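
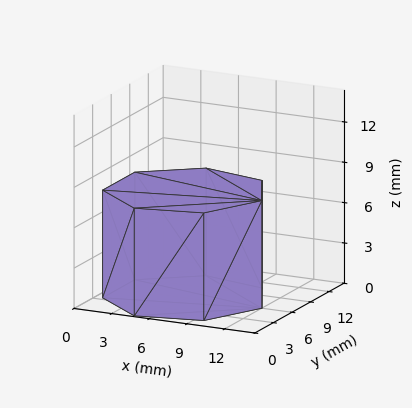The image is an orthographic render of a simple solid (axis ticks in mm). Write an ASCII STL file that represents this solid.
Reading the render: the shape is a regular 7-sided prism (a cylinder approximated with 7 flat sides), circumscribed radius ≈ 6 mm, height ≈ 8 mm (dimensions read to the nearest mm from the axis ticks). For the STL, each face is triangulated and given an outward normal.

solid part
  facet normal 0.0000 0.0000 -1.0000
    outer loop
      vertex 4.7 11.8 0.0
      vertex 9.7 10.7 0.0
      vertex 12.0 6.0 0.0
    endloop
  endfacet
  facet normal 0.0000 0.0000 -1.0000
    outer loop
      vertex 0.6 8.6 0.0
      vertex 4.7 11.8 0.0
      vertex 12.0 6.0 0.0
    endloop
  endfacet
  facet normal 0.0000 0.0000 -1.0000
    outer loop
      vertex 0.6 3.4 0.0
      vertex 0.6 8.6 0.0
      vertex 12.0 6.0 0.0
    endloop
  endfacet
  facet normal 0.0000 0.0000 -1.0000
    outer loop
      vertex 4.7 0.2 0.0
      vertex 0.6 3.4 0.0
      vertex 12.0 6.0 0.0
    endloop
  endfacet
  facet normal 0.0000 0.0000 -1.0000
    outer loop
      vertex 9.7 1.3 0.0
      vertex 4.7 0.2 0.0
      vertex 12.0 6.0 0.0
    endloop
  endfacet
  facet normal 0.0000 0.0000 1.0000
    outer loop
      vertex 12.0 6.0 8.0
      vertex 9.7 10.7 8.0
      vertex 4.7 11.8 8.0
    endloop
  endfacet
  facet normal 0.0000 0.0000 1.0000
    outer loop
      vertex 12.0 6.0 8.0
      vertex 4.7 11.8 8.0
      vertex 0.6 8.6 8.0
    endloop
  endfacet
  facet normal 0.0000 0.0000 1.0000
    outer loop
      vertex 12.0 6.0 8.0
      vertex 0.6 8.6 8.0
      vertex 0.6 3.4 8.0
    endloop
  endfacet
  facet normal 0.0000 0.0000 1.0000
    outer loop
      vertex 12.0 6.0 8.0
      vertex 0.6 3.4 8.0
      vertex 4.7 0.2 8.0
    endloop
  endfacet
  facet normal 0.0000 0.0000 1.0000
    outer loop
      vertex 12.0 6.0 8.0
      vertex 4.7 0.2 8.0
      vertex 9.7 1.3 8.0
    endloop
  endfacet
  facet normal 0.8982 0.4396 0.0000
    outer loop
      vertex 12.0 6.0 0.0
      vertex 9.7 10.7 0.0
      vertex 9.7 10.7 8.0
    endloop
  endfacet
  facet normal 0.8982 0.4396 0.0000
    outer loop
      vertex 12.0 6.0 0.0
      vertex 9.7 10.7 8.0
      vertex 12.0 6.0 8.0
    endloop
  endfacet
  facet normal 0.2149 0.9766 0.0000
    outer loop
      vertex 9.7 10.7 0.0
      vertex 4.7 11.8 0.0
      vertex 4.7 11.8 8.0
    endloop
  endfacet
  facet normal 0.2149 0.9766 0.0000
    outer loop
      vertex 9.7 10.7 0.0
      vertex 4.7 11.8 8.0
      vertex 9.7 10.7 8.0
    endloop
  endfacet
  facet normal -0.6153 0.7883 0.0000
    outer loop
      vertex 4.7 11.8 0.0
      vertex 0.6 8.6 0.0
      vertex 0.6 8.6 8.0
    endloop
  endfacet
  facet normal -0.6153 0.7883 0.0000
    outer loop
      vertex 4.7 11.8 0.0
      vertex 0.6 8.6 8.0
      vertex 4.7 11.8 8.0
    endloop
  endfacet
  facet normal -1.0000 0.0000 0.0000
    outer loop
      vertex 0.6 8.6 0.0
      vertex 0.6 3.4 0.0
      vertex 0.6 3.4 8.0
    endloop
  endfacet
  facet normal -1.0000 0.0000 0.0000
    outer loop
      vertex 0.6 8.6 0.0
      vertex 0.6 3.4 8.0
      vertex 0.6 8.6 8.0
    endloop
  endfacet
  facet normal -0.6153 -0.7883 0.0000
    outer loop
      vertex 0.6 3.4 0.0
      vertex 4.7 0.2 0.0
      vertex 4.7 0.2 8.0
    endloop
  endfacet
  facet normal -0.6153 -0.7883 0.0000
    outer loop
      vertex 0.6 3.4 0.0
      vertex 4.7 0.2 8.0
      vertex 0.6 3.4 8.0
    endloop
  endfacet
  facet normal 0.2149 -0.9766 0.0000
    outer loop
      vertex 4.7 0.2 0.0
      vertex 9.7 1.3 0.0
      vertex 9.7 1.3 8.0
    endloop
  endfacet
  facet normal 0.2149 -0.9766 0.0000
    outer loop
      vertex 4.7 0.2 0.0
      vertex 9.7 1.3 8.0
      vertex 4.7 0.2 8.0
    endloop
  endfacet
  facet normal 0.8982 -0.4396 0.0000
    outer loop
      vertex 9.7 1.3 0.0
      vertex 12.0 6.0 0.0
      vertex 12.0 6.0 8.0
    endloop
  endfacet
  facet normal 0.8982 -0.4396 0.0000
    outer loop
      vertex 9.7 1.3 0.0
      vertex 12.0 6.0 8.0
      vertex 9.7 1.3 8.0
    endloop
  endfacet
endsolid part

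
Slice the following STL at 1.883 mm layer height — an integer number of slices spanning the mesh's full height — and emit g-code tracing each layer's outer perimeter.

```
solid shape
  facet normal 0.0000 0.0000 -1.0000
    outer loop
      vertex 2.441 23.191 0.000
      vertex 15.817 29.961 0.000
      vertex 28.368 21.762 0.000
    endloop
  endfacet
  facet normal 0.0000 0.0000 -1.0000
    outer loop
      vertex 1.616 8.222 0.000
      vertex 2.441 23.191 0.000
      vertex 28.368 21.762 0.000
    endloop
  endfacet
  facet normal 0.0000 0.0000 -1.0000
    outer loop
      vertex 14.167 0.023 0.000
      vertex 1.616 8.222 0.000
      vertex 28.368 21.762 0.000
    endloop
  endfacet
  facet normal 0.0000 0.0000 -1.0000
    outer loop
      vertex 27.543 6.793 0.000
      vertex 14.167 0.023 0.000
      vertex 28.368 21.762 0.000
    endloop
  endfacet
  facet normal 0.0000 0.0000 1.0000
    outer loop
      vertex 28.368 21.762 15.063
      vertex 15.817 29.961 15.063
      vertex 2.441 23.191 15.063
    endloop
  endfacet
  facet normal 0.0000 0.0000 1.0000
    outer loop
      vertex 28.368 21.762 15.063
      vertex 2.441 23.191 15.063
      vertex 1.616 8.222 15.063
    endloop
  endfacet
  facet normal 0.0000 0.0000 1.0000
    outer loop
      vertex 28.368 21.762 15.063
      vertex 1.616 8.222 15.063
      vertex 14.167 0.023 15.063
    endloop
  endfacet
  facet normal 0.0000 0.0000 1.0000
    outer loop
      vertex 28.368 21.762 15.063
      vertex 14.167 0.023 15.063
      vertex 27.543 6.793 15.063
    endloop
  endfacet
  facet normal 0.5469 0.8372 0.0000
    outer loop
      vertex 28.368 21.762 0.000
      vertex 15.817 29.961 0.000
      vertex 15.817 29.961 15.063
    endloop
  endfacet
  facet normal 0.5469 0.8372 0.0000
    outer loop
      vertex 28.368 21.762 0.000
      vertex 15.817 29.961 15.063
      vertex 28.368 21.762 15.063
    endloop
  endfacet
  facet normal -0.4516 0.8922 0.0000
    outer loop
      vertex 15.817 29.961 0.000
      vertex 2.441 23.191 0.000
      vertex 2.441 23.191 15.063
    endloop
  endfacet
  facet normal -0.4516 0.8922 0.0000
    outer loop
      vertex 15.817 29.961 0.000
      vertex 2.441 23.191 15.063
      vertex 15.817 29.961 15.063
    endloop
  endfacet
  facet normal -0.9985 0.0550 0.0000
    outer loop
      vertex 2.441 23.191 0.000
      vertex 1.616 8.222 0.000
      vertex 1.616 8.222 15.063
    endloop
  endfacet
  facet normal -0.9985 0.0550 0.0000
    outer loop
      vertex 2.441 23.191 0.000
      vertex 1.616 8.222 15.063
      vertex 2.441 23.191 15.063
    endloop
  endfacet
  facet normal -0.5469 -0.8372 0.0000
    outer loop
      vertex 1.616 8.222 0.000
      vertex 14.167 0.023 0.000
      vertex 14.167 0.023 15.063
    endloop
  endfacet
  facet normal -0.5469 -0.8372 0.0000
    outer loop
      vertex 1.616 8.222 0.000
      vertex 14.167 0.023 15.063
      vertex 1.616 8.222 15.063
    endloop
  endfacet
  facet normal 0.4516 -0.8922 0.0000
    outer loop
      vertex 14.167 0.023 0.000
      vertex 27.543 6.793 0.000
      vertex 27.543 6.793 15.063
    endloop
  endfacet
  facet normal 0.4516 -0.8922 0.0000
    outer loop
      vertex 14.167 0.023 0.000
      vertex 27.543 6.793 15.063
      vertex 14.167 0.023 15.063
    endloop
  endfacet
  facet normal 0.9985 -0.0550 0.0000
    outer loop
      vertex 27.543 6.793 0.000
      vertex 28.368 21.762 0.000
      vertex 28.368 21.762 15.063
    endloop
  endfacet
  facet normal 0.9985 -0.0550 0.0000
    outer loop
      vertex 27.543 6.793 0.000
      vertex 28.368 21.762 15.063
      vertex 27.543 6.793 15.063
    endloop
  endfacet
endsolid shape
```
; perimeter-only toolpath
G21 ; units = mm
G90 ; absolute positioning
G28 ; home
; layer 1
G0 Z1.883
G0 X28.368 Y21.762
G1 X15.817 Y29.961
G1 X2.441 Y23.191
G1 X1.616 Y8.222
G1 X14.167 Y0.023
G1 X27.543 Y6.793
G1 X28.368 Y21.762
; layer 2
G0 Z3.766
G0 X28.368 Y21.762
G1 X15.817 Y29.961
G1 X2.441 Y23.191
G1 X1.616 Y8.222
G1 X14.167 Y0.023
G1 X27.543 Y6.793
G1 X28.368 Y21.762
; layer 3
G0 Z5.649
G0 X28.368 Y21.762
G1 X15.817 Y29.961
G1 X2.441 Y23.191
G1 X1.616 Y8.222
G1 X14.167 Y0.023
G1 X27.543 Y6.793
G1 X28.368 Y21.762
; layer 4
G0 Z7.532
G0 X28.368 Y21.762
G1 X15.817 Y29.961
G1 X2.441 Y23.191
G1 X1.616 Y8.222
G1 X14.167 Y0.023
G1 X27.543 Y6.793
G1 X28.368 Y21.762
; layer 5
G0 Z9.414
G0 X28.368 Y21.762
G1 X15.817 Y29.961
G1 X2.441 Y23.191
G1 X1.616 Y8.222
G1 X14.167 Y0.023
G1 X27.543 Y6.793
G1 X28.368 Y21.762
; layer 6
G0 Z11.297
G0 X28.368 Y21.762
G1 X15.817 Y29.961
G1 X2.441 Y23.191
G1 X1.616 Y8.222
G1 X14.167 Y0.023
G1 X27.543 Y6.793
G1 X28.368 Y21.762
; layer 7
G0 Z13.180
G0 X28.368 Y21.762
G1 X15.817 Y29.961
G1 X2.441 Y23.191
G1 X1.616 Y8.222
G1 X14.167 Y0.023
G1 X27.543 Y6.793
G1 X28.368 Y21.762
; layer 8
G0 Z15.063
G0 X28.368 Y21.762
G1 X15.817 Y29.961
G1 X2.441 Y23.191
G1 X1.616 Y8.222
G1 X14.167 Y0.023
G1 X27.543 Y6.793
G1 X28.368 Y21.762
M2 ; end

The solid is a regular 6-sided prism (a cylinder approximated with 6 flat sides), circumscribed radius ≈ 15 mm, height ≈ 15.1 mm. Slicing at Δz = 1.883 mm — 8 equal slices spanning the solid's height, so layer i sits at z = i·h/8 — gives 8 non-empty perimeters. Each is a 6-segment closed polygon; G0 lifts to the layer z and rapids to the start vertex, then G1 traces the edges.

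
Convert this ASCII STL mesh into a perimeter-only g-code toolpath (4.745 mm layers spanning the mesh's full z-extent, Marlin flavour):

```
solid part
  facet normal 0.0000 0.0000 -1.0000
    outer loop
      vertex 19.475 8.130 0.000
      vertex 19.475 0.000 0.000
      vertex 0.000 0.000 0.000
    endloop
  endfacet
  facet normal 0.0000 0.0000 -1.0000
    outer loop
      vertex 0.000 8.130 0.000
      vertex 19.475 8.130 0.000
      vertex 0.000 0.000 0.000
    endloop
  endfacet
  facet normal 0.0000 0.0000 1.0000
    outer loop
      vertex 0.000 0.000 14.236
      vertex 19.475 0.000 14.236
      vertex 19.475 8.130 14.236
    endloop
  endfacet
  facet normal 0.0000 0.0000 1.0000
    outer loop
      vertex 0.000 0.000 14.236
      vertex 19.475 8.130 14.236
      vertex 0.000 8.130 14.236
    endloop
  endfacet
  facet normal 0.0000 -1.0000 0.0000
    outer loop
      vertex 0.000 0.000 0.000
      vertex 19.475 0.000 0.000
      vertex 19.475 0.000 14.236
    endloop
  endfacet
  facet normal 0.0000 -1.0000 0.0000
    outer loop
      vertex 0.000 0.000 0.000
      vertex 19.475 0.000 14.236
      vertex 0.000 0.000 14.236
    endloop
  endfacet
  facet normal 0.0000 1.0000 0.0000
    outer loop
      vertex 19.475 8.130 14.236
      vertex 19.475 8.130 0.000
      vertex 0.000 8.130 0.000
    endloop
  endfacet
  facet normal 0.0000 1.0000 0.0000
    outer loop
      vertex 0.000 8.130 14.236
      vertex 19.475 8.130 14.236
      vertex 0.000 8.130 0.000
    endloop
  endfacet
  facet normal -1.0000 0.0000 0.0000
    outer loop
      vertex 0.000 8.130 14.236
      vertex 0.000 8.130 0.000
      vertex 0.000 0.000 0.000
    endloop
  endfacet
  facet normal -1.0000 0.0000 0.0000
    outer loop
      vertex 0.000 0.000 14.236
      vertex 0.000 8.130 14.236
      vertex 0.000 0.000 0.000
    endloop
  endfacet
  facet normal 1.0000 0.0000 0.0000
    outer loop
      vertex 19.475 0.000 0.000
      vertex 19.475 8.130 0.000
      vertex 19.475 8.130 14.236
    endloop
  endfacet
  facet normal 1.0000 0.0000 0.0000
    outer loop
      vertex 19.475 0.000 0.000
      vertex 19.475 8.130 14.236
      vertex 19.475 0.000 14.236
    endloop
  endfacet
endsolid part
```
; perimeter-only toolpath
G21 ; units = mm
G90 ; absolute positioning
G28 ; home
; layer 1
G0 Z4.745
G0 X0.000 Y0.000
G1 X19.475 Y0.000
G1 X19.475 Y8.130
G1 X0.000 Y8.130
G1 X0.000 Y0.000
; layer 2
G0 Z9.491
G0 X0.000 Y0.000
G1 X19.475 Y0.000
G1 X19.475 Y8.130
G1 X0.000 Y8.130
G1 X0.000 Y0.000
; layer 3
G0 Z14.236
G0 X0.000 Y0.000
G1 X19.475 Y0.000
G1 X19.475 Y8.130
G1 X0.000 Y8.130
G1 X0.000 Y0.000
M2 ; end

The solid is a rectangular box, roughly 19.5 × 8.13 mm footprint and 14.2 mm tall. Slicing at Δz = 4.745 mm — 3 equal slices spanning the solid's height, so layer i sits at z = i·h/3 — gives 3 non-empty perimeters. Each is a 4-segment closed polygon; G0 lifts to the layer z and rapids to the start vertex, then G1 traces the edges.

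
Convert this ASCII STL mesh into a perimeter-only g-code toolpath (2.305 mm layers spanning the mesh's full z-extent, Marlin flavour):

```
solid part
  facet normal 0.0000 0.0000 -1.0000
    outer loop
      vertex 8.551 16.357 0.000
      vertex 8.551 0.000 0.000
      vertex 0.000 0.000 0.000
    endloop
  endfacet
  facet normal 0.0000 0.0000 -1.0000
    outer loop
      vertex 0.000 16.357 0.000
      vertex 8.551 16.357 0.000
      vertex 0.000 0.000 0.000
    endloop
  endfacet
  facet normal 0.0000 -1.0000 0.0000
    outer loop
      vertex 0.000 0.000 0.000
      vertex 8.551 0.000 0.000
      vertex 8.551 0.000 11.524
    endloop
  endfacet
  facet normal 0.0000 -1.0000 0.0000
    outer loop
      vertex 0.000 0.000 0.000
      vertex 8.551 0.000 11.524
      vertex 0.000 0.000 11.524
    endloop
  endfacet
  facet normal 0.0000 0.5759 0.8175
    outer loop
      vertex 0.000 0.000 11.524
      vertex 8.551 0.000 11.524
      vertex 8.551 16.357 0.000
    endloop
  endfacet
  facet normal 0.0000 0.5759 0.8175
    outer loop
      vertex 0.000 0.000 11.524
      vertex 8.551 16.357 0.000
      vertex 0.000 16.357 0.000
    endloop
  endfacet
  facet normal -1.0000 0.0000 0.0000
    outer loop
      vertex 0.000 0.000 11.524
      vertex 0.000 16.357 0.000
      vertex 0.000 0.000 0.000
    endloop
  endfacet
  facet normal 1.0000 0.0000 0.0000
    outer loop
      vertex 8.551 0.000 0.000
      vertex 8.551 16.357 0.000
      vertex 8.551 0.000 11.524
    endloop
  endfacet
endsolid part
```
; perimeter-only toolpath
G21 ; units = mm
G90 ; absolute positioning
G28 ; home
; layer 1
G0 Z2.305
G0 X0.000 Y0.000
G1 X8.551 Y0.000
G1 X8.551 Y13.086
G1 X0.000 Y13.086
G1 X0.000 Y0.000
; layer 2
G0 Z4.610
G0 X0.000 Y0.000
G1 X8.551 Y0.000
G1 X8.551 Y9.814
G1 X0.000 Y9.814
G1 X0.000 Y0.000
; layer 3
G0 Z6.914
G0 X0.000 Y0.000
G1 X8.551 Y0.000
G1 X8.551 Y6.543
G1 X0.000 Y6.543
G1 X0.000 Y0.000
; layer 4
G0 Z9.219
G0 X0.000 Y0.000
G1 X8.551 Y0.000
G1 X8.551 Y3.271
G1 X0.000 Y3.271
G1 X0.000 Y0.000
M2 ; end

The solid is a wedge (ramp): 8.55 × 16.4 mm base, rising to 11.5 mm along the y=0 edge and sloping linearly to z=0 at y=16.4. Slicing at Δz = 2.305 mm — 5 equal slices spanning the solid's height, so layer i sits at z = i·h/5 — gives 4 non-empty perimeters. Each is a 4-segment closed polygon; G0 lifts to the layer z and rapids to the start vertex, then G1 traces the edges. The cross-section shrinks linearly with z (the slice at the apex is degenerate and omitted).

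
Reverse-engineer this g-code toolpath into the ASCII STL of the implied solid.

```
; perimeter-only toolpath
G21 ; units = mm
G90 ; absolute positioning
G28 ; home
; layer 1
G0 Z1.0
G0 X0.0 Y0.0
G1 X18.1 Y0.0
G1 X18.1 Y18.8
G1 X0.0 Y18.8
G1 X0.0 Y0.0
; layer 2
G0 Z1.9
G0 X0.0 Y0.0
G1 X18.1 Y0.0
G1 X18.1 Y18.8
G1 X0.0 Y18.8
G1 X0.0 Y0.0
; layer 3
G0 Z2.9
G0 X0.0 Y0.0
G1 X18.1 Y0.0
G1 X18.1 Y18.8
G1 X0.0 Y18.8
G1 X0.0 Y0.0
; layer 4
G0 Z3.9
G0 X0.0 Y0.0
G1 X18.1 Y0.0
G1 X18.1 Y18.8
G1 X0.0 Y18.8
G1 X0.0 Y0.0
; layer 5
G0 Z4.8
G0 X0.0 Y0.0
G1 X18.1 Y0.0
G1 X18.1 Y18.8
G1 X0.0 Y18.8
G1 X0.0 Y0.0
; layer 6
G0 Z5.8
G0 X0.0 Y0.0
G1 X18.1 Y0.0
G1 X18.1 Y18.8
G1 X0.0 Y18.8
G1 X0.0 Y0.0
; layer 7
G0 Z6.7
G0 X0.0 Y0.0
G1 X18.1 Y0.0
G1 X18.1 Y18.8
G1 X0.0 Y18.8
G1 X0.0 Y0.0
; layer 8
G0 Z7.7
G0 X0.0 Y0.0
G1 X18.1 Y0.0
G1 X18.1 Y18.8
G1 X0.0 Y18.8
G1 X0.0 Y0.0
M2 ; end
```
solid part
  facet normal 0.0000 0.0000 -1.0000
    outer loop
      vertex 18.1 18.8 0.0
      vertex 18.1 0.0 0.0
      vertex 0.0 0.0 0.0
    endloop
  endfacet
  facet normal 0.0000 0.0000 -1.0000
    outer loop
      vertex 0.0 18.8 0.0
      vertex 18.1 18.8 0.0
      vertex 0.0 0.0 0.0
    endloop
  endfacet
  facet normal 0.0000 0.0000 1.0000
    outer loop
      vertex 0.0 0.0 7.7
      vertex 18.1 0.0 7.7
      vertex 18.1 18.8 7.7
    endloop
  endfacet
  facet normal 0.0000 0.0000 1.0000
    outer loop
      vertex 0.0 0.0 7.7
      vertex 18.1 18.8 7.7
      vertex 0.0 18.8 7.7
    endloop
  endfacet
  facet normal 0.0000 -1.0000 0.0000
    outer loop
      vertex 0.0 0.0 0.0
      vertex 18.1 0.0 0.0
      vertex 18.1 0.0 7.7
    endloop
  endfacet
  facet normal 0.0000 -1.0000 0.0000
    outer loop
      vertex 0.0 0.0 0.0
      vertex 18.1 0.0 7.7
      vertex 0.0 0.0 7.7
    endloop
  endfacet
  facet normal 0.0000 1.0000 0.0000
    outer loop
      vertex 18.1 18.8 7.7
      vertex 18.1 18.8 0.0
      vertex 0.0 18.8 0.0
    endloop
  endfacet
  facet normal 0.0000 1.0000 0.0000
    outer loop
      vertex 0.0 18.8 7.7
      vertex 18.1 18.8 7.7
      vertex 0.0 18.8 0.0
    endloop
  endfacet
  facet normal -1.0000 0.0000 0.0000
    outer loop
      vertex 0.0 18.8 7.7
      vertex 0.0 18.8 0.0
      vertex 0.0 0.0 0.0
    endloop
  endfacet
  facet normal -1.0000 0.0000 0.0000
    outer loop
      vertex 0.0 0.0 7.7
      vertex 0.0 18.8 7.7
      vertex 0.0 0.0 0.0
    endloop
  endfacet
  facet normal 1.0000 0.0000 0.0000
    outer loop
      vertex 18.1 0.0 0.0
      vertex 18.1 18.8 0.0
      vertex 18.1 18.8 7.7
    endloop
  endfacet
  facet normal 1.0000 0.0000 0.0000
    outer loop
      vertex 18.1 0.0 0.0
      vertex 18.1 18.8 7.7
      vertex 18.1 0.0 7.7
    endloop
  endfacet
endsolid part

The G0 Z moves step by Δz≈1.0 mm. Every layer's G1 loop is the same polygon, so the solid is a straight extrusion of it from z=0 to z≈7.7. Closing with flat bottom and top caps and triangulating gives 12 facets — a rectangular box, roughly 18.1 × 18.8 mm footprint and 7.7 mm tall.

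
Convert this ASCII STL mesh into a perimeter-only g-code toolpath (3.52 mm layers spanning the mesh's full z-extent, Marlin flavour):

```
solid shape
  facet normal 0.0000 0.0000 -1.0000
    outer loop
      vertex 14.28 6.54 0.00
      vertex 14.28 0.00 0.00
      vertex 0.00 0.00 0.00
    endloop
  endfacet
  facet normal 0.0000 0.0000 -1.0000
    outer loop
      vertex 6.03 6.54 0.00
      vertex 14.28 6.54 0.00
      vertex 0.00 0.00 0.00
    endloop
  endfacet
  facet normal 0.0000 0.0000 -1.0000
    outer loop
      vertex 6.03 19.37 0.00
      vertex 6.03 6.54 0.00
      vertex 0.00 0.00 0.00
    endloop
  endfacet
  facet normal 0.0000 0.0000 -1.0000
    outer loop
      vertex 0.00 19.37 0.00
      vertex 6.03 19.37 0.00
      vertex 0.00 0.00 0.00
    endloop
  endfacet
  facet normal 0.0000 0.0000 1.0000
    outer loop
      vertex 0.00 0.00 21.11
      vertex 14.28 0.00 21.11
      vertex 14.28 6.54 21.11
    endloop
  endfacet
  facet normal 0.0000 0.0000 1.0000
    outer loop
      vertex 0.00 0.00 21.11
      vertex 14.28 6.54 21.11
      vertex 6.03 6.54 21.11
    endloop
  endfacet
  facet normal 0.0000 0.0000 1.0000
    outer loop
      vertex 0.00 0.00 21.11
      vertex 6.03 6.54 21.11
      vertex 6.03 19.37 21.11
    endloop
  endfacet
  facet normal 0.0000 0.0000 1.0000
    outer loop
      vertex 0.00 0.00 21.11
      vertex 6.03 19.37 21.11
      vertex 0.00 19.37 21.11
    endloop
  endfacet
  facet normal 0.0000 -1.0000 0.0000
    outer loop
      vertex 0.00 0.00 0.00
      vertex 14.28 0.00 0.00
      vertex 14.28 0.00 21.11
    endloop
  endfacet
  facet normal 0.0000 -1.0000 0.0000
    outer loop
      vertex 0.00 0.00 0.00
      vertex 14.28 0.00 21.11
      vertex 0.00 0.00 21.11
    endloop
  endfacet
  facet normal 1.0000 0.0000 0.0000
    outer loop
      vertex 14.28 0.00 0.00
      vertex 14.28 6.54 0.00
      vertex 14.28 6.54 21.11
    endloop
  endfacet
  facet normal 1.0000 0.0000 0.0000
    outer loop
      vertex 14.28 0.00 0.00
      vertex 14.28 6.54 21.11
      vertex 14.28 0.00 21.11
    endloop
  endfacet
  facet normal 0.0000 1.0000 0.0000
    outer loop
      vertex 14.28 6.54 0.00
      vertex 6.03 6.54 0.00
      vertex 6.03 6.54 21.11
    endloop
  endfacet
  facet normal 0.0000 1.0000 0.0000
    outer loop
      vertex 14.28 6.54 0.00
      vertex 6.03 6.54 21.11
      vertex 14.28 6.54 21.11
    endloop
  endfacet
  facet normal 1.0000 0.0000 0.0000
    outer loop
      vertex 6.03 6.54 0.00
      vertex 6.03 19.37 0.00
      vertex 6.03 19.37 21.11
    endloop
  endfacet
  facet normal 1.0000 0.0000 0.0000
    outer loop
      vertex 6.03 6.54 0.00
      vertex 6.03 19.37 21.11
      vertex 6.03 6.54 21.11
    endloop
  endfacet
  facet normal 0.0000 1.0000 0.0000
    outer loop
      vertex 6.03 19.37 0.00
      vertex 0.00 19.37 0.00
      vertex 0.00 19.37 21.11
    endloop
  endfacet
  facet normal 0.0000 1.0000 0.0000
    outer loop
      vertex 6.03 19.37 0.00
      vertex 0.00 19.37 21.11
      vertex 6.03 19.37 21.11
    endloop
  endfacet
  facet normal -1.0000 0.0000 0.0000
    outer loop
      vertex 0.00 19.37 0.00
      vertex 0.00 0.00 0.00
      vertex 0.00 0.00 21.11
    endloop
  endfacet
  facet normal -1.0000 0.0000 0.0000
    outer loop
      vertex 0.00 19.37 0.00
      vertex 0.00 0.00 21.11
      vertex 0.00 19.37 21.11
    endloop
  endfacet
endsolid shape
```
; perimeter-only toolpath
G21 ; units = mm
G90 ; absolute positioning
G28 ; home
; layer 1
G0 Z3.52
G0 X0.00 Y0.00
G1 X14.28 Y0.00
G1 X14.28 Y6.54
G1 X6.03 Y6.54
G1 X6.03 Y19.37
G1 X0.00 Y19.37
G1 X0.00 Y0.00
; layer 2
G0 Z7.04
G0 X0.00 Y0.00
G1 X14.28 Y0.00
G1 X14.28 Y6.54
G1 X6.03 Y6.54
G1 X6.03 Y19.37
G1 X0.00 Y19.37
G1 X0.00 Y0.00
; layer 3
G0 Z10.55
G0 X0.00 Y0.00
G1 X14.28 Y0.00
G1 X14.28 Y6.54
G1 X6.03 Y6.54
G1 X6.03 Y19.37
G1 X0.00 Y19.37
G1 X0.00 Y0.00
; layer 4
G0 Z14.07
G0 X0.00 Y0.00
G1 X14.28 Y0.00
G1 X14.28 Y6.54
G1 X6.03 Y6.54
G1 X6.03 Y19.37
G1 X0.00 Y19.37
G1 X0.00 Y0.00
; layer 5
G0 Z17.59
G0 X0.00 Y0.00
G1 X14.28 Y0.00
G1 X14.28 Y6.54
G1 X6.03 Y6.54
G1 X6.03 Y19.37
G1 X0.00 Y19.37
G1 X0.00 Y0.00
; layer 6
G0 Z21.11
G0 X0.00 Y0.00
G1 X14.28 Y0.00
G1 X14.28 Y6.54
G1 X6.03 Y6.54
G1 X6.03 Y19.37
G1 X0.00 Y19.37
G1 X0.00 Y0.00
M2 ; end

The solid is an L-shaped prism: outer 14.3 × 19.4 mm, arm thicknesses ≈ 6.54 mm (horizontal) and 6.03 mm (vertical), extruded 21.1 mm in z. Slicing at Δz = 3.52 mm — 6 equal slices spanning the solid's height, so layer i sits at z = i·h/6 — gives 6 non-empty perimeters. Each is a 6-segment closed polygon; G0 lifts to the layer z and rapids to the start vertex, then G1 traces the edges.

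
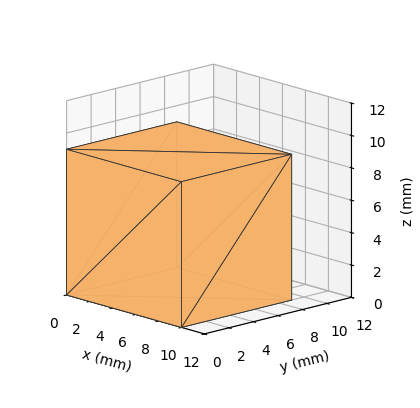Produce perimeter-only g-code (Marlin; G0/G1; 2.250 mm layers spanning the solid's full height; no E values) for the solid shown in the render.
Reading the render: the shape is a rectangular box, roughly 10 × 9 mm footprint and 9 mm tall (dimensions read to the nearest mm from the axis ticks). For the g-code, the solid's height is divided into equal slices at the stated Δz and each level perimeter traced with G1 moves after a G0 lift.

; perimeter-only toolpath
G21 ; units = mm
G90 ; absolute positioning
G28 ; home
; layer 1
G0 Z2.250
G0 X0.000 Y0.000
G1 X10.000 Y0.000
G1 X10.000 Y9.000
G1 X0.000 Y9.000
G1 X0.000 Y0.000
; layer 2
G0 Z4.500
G0 X0.000 Y0.000
G1 X10.000 Y0.000
G1 X10.000 Y9.000
G1 X0.000 Y9.000
G1 X0.000 Y0.000
; layer 3
G0 Z6.750
G0 X0.000 Y0.000
G1 X10.000 Y0.000
G1 X10.000 Y9.000
G1 X0.000 Y9.000
G1 X0.000 Y0.000
; layer 4
G0 Z9.000
G0 X0.000 Y0.000
G1 X10.000 Y0.000
G1 X10.000 Y9.000
G1 X0.000 Y9.000
G1 X0.000 Y0.000
M2 ; end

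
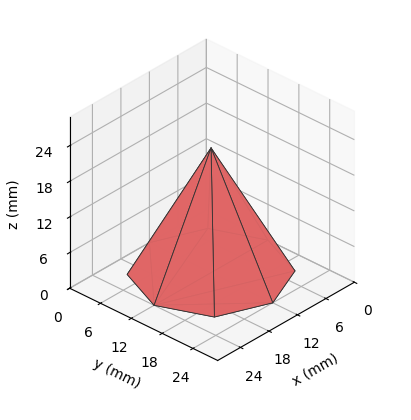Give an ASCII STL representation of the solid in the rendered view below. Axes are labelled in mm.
Reading the render: the shape is a regular 8-sided pyramid, base circumscribed radius ≈ 12 mm, apex at z ≈ 21 mm (dimensions read to the nearest mm from the axis ticks). For the STL, each face is triangulated and given an outward normal.

solid part
  facet normal 0.0000 0.0000 -1.0000
    outer loop
      vertex 12.000 24.000 0.000
      vertex 20.485 20.485 0.000
      vertex 24.000 12.000 0.000
    endloop
  endfacet
  facet normal 0.0000 0.0000 -1.0000
    outer loop
      vertex 3.515 20.485 0.000
      vertex 12.000 24.000 0.000
      vertex 24.000 12.000 0.000
    endloop
  endfacet
  facet normal 0.0000 0.0000 -1.0000
    outer loop
      vertex 0.000 12.000 0.000
      vertex 3.515 20.485 0.000
      vertex 24.000 12.000 0.000
    endloop
  endfacet
  facet normal 0.0000 0.0000 -1.0000
    outer loop
      vertex 3.515 3.515 0.000
      vertex 0.000 12.000 0.000
      vertex 24.000 12.000 0.000
    endloop
  endfacet
  facet normal 0.0000 0.0000 -1.0000
    outer loop
      vertex 12.000 0.000 0.000
      vertex 3.515 3.515 0.000
      vertex 24.000 12.000 0.000
    endloop
  endfacet
  facet normal 0.0000 0.0000 -1.0000
    outer loop
      vertex 20.485 3.515 0.000
      vertex 12.000 0.000 0.000
      vertex 24.000 12.000 0.000
    endloop
  endfacet
  facet normal 0.8170 0.3385 0.4669
    outer loop
      vertex 24.000 12.000 0.000
      vertex 20.485 20.485 0.000
      vertex 12.000 12.000 21.000
    endloop
  endfacet
  facet normal 0.3385 0.8170 0.4669
    outer loop
      vertex 20.485 20.485 0.000
      vertex 12.000 24.000 0.000
      vertex 12.000 12.000 21.000
    endloop
  endfacet
  facet normal -0.3385 0.8170 0.4669
    outer loop
      vertex 12.000 24.000 0.000
      vertex 3.515 20.485 0.000
      vertex 12.000 12.000 21.000
    endloop
  endfacet
  facet normal -0.8170 0.3385 0.4669
    outer loop
      vertex 3.515 20.485 0.000
      vertex 0.000 12.000 0.000
      vertex 12.000 12.000 21.000
    endloop
  endfacet
  facet normal -0.8170 -0.3385 0.4669
    outer loop
      vertex 0.000 12.000 0.000
      vertex 3.515 3.515 0.000
      vertex 12.000 12.000 21.000
    endloop
  endfacet
  facet normal -0.3385 -0.8170 0.4669
    outer loop
      vertex 3.515 3.515 0.000
      vertex 12.000 0.000 0.000
      vertex 12.000 12.000 21.000
    endloop
  endfacet
  facet normal 0.3385 -0.8170 0.4669
    outer loop
      vertex 12.000 0.000 0.000
      vertex 20.485 3.515 0.000
      vertex 12.000 12.000 21.000
    endloop
  endfacet
  facet normal 0.8170 -0.3385 0.4669
    outer loop
      vertex 20.485 3.515 0.000
      vertex 24.000 12.000 0.000
      vertex 12.000 12.000 21.000
    endloop
  endfacet
endsolid part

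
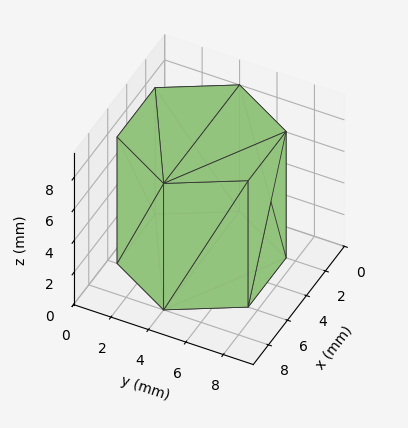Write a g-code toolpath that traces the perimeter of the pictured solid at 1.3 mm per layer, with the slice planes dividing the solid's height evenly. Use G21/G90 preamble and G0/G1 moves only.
Reading the render: the shape is a regular 6-sided prism (a cylinder approximated with 6 flat sides), circumscribed radius ≈ 4 mm, height ≈ 8 mm (dimensions read to the nearest mm from the axis ticks). For the g-code, the solid's height is divided into equal slices at the stated Δz and each level perimeter traced with G1 moves after a G0 lift.

; perimeter-only toolpath
G21 ; units = mm
G90 ; absolute positioning
G28 ; home
; layer 1
G0 Z1.3
G0 X8.0 Y4.0
G1 X6.0 Y7.5
G1 X2.0 Y7.5
G1 X0.0 Y4.0
G1 X2.0 Y0.5
G1 X6.0 Y0.5
G1 X8.0 Y4.0
; layer 2
G0 Z2.7
G0 X8.0 Y4.0
G1 X6.0 Y7.5
G1 X2.0 Y7.5
G1 X0.0 Y4.0
G1 X2.0 Y0.5
G1 X6.0 Y0.5
G1 X8.0 Y4.0
; layer 3
G0 Z4.0
G0 X8.0 Y4.0
G1 X6.0 Y7.5
G1 X2.0 Y7.5
G1 X0.0 Y4.0
G1 X2.0 Y0.5
G1 X6.0 Y0.5
G1 X8.0 Y4.0
; layer 4
G0 Z5.3
G0 X8.0 Y4.0
G1 X6.0 Y7.5
G1 X2.0 Y7.5
G1 X0.0 Y4.0
G1 X2.0 Y0.5
G1 X6.0 Y0.5
G1 X8.0 Y4.0
; layer 5
G0 Z6.7
G0 X8.0 Y4.0
G1 X6.0 Y7.5
G1 X2.0 Y7.5
G1 X0.0 Y4.0
G1 X2.0 Y0.5
G1 X6.0 Y0.5
G1 X8.0 Y4.0
; layer 6
G0 Z8.0
G0 X8.0 Y4.0
G1 X6.0 Y7.5
G1 X2.0 Y7.5
G1 X0.0 Y4.0
G1 X2.0 Y0.5
G1 X6.0 Y0.5
G1 X8.0 Y4.0
M2 ; end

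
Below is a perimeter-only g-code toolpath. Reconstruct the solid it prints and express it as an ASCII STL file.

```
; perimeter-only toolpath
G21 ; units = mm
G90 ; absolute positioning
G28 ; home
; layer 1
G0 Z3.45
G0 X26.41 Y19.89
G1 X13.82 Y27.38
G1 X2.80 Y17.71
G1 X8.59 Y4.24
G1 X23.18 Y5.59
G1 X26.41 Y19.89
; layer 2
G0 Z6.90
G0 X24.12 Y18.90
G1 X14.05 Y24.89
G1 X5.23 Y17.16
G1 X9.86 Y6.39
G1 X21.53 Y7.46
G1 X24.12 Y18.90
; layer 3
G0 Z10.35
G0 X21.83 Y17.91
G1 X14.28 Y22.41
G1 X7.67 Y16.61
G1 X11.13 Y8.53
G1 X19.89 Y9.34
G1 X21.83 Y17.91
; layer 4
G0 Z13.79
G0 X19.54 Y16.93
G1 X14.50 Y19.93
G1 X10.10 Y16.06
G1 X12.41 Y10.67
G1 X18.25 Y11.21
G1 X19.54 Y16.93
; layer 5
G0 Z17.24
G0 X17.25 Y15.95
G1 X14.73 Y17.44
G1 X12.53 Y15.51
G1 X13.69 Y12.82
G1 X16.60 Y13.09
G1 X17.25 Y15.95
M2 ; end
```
solid part
  facet normal 0.0000 0.0000 -1.0000
    outer loop
      vertex 0.37 18.26 0.00
      vertex 13.59 29.86 0.00
      vertex 28.70 20.87 0.00
    endloop
  endfacet
  facet normal 0.0000 0.0000 -1.0000
    outer loop
      vertex 7.31 2.10 0.00
      vertex 0.37 18.26 0.00
      vertex 28.70 20.87 0.00
    endloop
  endfacet
  facet normal 0.0000 0.0000 -1.0000
    outer loop
      vertex 24.82 3.71 0.00
      vertex 7.31 2.10 0.00
      vertex 28.70 20.87 0.00
    endloop
  endfacet
  facet normal 0.4413 0.7418 0.5050
    outer loop
      vertex 28.70 20.87 0.00
      vertex 13.59 29.86 0.00
      vertex 14.96 14.96 20.69
    endloop
  endfacet
  facet normal -0.5693 0.6488 0.5049
    outer loop
      vertex 13.59 29.86 0.00
      vertex 0.37 18.26 0.00
      vertex 14.96 14.96 20.69
    endloop
  endfacet
  facet normal -0.7931 -0.3406 0.5049
    outer loop
      vertex 0.37 18.26 0.00
      vertex 7.31 2.10 0.00
      vertex 14.96 14.96 20.69
    endloop
  endfacet
  facet normal 0.0790 -0.8595 0.5050
    outer loop
      vertex 7.31 2.10 0.00
      vertex 24.82 3.71 0.00
      vertex 14.96 14.96 20.69
    endloop
  endfacet
  facet normal 0.8420 -0.1904 0.5048
    outer loop
      vertex 24.82 3.71 0.00
      vertex 28.70 20.87 0.00
      vertex 14.96 14.96 20.69
    endloop
  endfacet
endsolid part

The G0 Z moves step by Δz≈3.45 mm. The G1 loops shrink linearly with z, so the solid tapers from its base footprint up to z≈20.7. Closing with a flat bottom cap and the tapered top and triangulating gives 8 facets — a regular 5-sided pyramid, base circumscribed radius ≈ 15 mm, apex at z ≈ 20.7 mm.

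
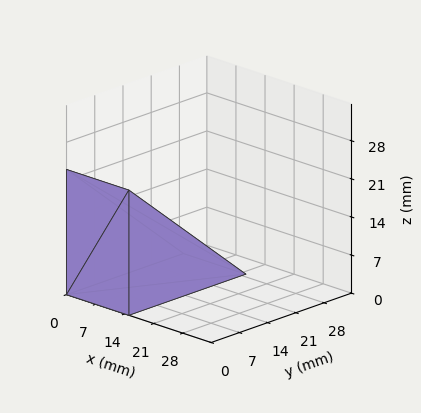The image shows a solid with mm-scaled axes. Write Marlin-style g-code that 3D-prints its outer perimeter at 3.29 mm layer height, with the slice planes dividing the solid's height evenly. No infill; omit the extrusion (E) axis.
Reading the render: the shape is a wedge (ramp): 15 × 29 mm base, rising to 23 mm along the y=0 edge and sloping linearly to z=0 at y=29 (dimensions read to the nearest mm from the axis ticks). For the g-code, the solid's height is divided into equal slices at the stated Δz and each level perimeter traced with G1 moves after a G0 lift.

; perimeter-only toolpath
G21 ; units = mm
G90 ; absolute positioning
G28 ; home
; layer 1
G0 Z3.29
G0 X0.00 Y0.00
G1 X15.00 Y0.00
G1 X15.00 Y24.86
G1 X0.00 Y24.86
G1 X0.00 Y0.00
; layer 2
G0 Z6.57
G0 X0.00 Y0.00
G1 X15.00 Y0.00
G1 X15.00 Y20.71
G1 X0.00 Y20.71
G1 X0.00 Y0.00
; layer 3
G0 Z9.86
G0 X0.00 Y0.00
G1 X15.00 Y0.00
G1 X15.00 Y16.57
G1 X0.00 Y16.57
G1 X0.00 Y0.00
; layer 4
G0 Z13.14
G0 X0.00 Y0.00
G1 X15.00 Y0.00
G1 X15.00 Y12.43
G1 X0.00 Y12.43
G1 X0.00 Y0.00
; layer 5
G0 Z16.43
G0 X0.00 Y0.00
G1 X15.00 Y0.00
G1 X15.00 Y8.29
G1 X0.00 Y8.29
G1 X0.00 Y0.00
; layer 6
G0 Z19.71
G0 X0.00 Y0.00
G1 X15.00 Y0.00
G1 X15.00 Y4.14
G1 X0.00 Y4.14
G1 X0.00 Y0.00
M2 ; end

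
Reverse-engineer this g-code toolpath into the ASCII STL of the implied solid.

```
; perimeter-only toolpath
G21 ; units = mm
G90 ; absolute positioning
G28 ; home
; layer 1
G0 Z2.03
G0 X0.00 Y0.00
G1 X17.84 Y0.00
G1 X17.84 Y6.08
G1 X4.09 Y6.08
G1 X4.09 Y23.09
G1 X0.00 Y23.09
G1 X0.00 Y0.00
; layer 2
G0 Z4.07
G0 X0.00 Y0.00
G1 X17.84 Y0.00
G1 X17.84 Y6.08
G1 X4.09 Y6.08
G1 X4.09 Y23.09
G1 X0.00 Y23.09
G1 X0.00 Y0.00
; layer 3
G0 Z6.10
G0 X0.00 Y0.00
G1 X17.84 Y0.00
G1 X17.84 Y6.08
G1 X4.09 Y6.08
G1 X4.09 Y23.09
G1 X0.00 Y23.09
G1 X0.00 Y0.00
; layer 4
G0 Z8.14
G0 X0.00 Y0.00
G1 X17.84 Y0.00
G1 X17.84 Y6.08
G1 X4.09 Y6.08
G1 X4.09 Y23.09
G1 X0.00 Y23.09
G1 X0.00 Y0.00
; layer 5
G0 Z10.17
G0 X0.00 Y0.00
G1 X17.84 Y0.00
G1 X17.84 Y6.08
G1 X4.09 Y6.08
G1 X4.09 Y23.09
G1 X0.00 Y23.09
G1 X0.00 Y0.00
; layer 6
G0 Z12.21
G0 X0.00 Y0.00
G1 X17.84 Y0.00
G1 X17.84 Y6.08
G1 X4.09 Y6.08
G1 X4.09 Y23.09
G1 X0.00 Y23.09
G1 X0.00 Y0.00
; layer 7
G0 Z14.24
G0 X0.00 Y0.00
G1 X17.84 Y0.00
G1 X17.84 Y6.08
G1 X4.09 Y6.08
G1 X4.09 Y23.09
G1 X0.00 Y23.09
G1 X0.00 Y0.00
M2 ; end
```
solid part
  facet normal 0.0000 0.0000 -1.0000
    outer loop
      vertex 17.84 6.08 0.00
      vertex 17.84 0.00 0.00
      vertex 0.00 0.00 0.00
    endloop
  endfacet
  facet normal 0.0000 0.0000 -1.0000
    outer loop
      vertex 4.09 6.08 0.00
      vertex 17.84 6.08 0.00
      vertex 0.00 0.00 0.00
    endloop
  endfacet
  facet normal 0.0000 0.0000 -1.0000
    outer loop
      vertex 4.09 23.09 0.00
      vertex 4.09 6.08 0.00
      vertex 0.00 0.00 0.00
    endloop
  endfacet
  facet normal 0.0000 0.0000 -1.0000
    outer loop
      vertex 0.00 23.09 0.00
      vertex 4.09 23.09 0.00
      vertex 0.00 0.00 0.00
    endloop
  endfacet
  facet normal 0.0000 0.0000 1.0000
    outer loop
      vertex 0.00 0.00 14.24
      vertex 17.84 0.00 14.24
      vertex 17.84 6.08 14.24
    endloop
  endfacet
  facet normal 0.0000 0.0000 1.0000
    outer loop
      vertex 0.00 0.00 14.24
      vertex 17.84 6.08 14.24
      vertex 4.09 6.08 14.24
    endloop
  endfacet
  facet normal 0.0000 0.0000 1.0000
    outer loop
      vertex 0.00 0.00 14.24
      vertex 4.09 6.08 14.24
      vertex 4.09 23.09 14.24
    endloop
  endfacet
  facet normal 0.0000 0.0000 1.0000
    outer loop
      vertex 0.00 0.00 14.24
      vertex 4.09 23.09 14.24
      vertex 0.00 23.09 14.24
    endloop
  endfacet
  facet normal 0.0000 -1.0000 0.0000
    outer loop
      vertex 0.00 0.00 0.00
      vertex 17.84 0.00 0.00
      vertex 17.84 0.00 14.24
    endloop
  endfacet
  facet normal 0.0000 -1.0000 0.0000
    outer loop
      vertex 0.00 0.00 0.00
      vertex 17.84 0.00 14.24
      vertex 0.00 0.00 14.24
    endloop
  endfacet
  facet normal 1.0000 0.0000 0.0000
    outer loop
      vertex 17.84 0.00 0.00
      vertex 17.84 6.08 0.00
      vertex 17.84 6.08 14.24
    endloop
  endfacet
  facet normal 1.0000 0.0000 0.0000
    outer loop
      vertex 17.84 0.00 0.00
      vertex 17.84 6.08 14.24
      vertex 17.84 0.00 14.24
    endloop
  endfacet
  facet normal 0.0000 1.0000 0.0000
    outer loop
      vertex 17.84 6.08 0.00
      vertex 4.09 6.08 0.00
      vertex 4.09 6.08 14.24
    endloop
  endfacet
  facet normal 0.0000 1.0000 0.0000
    outer loop
      vertex 17.84 6.08 0.00
      vertex 4.09 6.08 14.24
      vertex 17.84 6.08 14.24
    endloop
  endfacet
  facet normal 1.0000 0.0000 0.0000
    outer loop
      vertex 4.09 6.08 0.00
      vertex 4.09 23.09 0.00
      vertex 4.09 23.09 14.24
    endloop
  endfacet
  facet normal 1.0000 0.0000 0.0000
    outer loop
      vertex 4.09 6.08 0.00
      vertex 4.09 23.09 14.24
      vertex 4.09 6.08 14.24
    endloop
  endfacet
  facet normal 0.0000 1.0000 0.0000
    outer loop
      vertex 4.09 23.09 0.00
      vertex 0.00 23.09 0.00
      vertex 0.00 23.09 14.24
    endloop
  endfacet
  facet normal 0.0000 1.0000 0.0000
    outer loop
      vertex 4.09 23.09 0.00
      vertex 0.00 23.09 14.24
      vertex 4.09 23.09 14.24
    endloop
  endfacet
  facet normal -1.0000 0.0000 0.0000
    outer loop
      vertex 0.00 23.09 0.00
      vertex 0.00 0.00 0.00
      vertex 0.00 0.00 14.24
    endloop
  endfacet
  facet normal -1.0000 0.0000 0.0000
    outer loop
      vertex 0.00 23.09 0.00
      vertex 0.00 0.00 14.24
      vertex 0.00 23.09 14.24
    endloop
  endfacet
endsolid part

The G0 Z moves step by Δz≈2.03 mm. Every layer's G1 loop is the same polygon, so the solid is a straight extrusion of it from z=0 to z≈14.2. Closing with flat bottom and top caps and triangulating gives 20 facets — an L-shaped prism: outer 17.8 × 23.1 mm, arm thicknesses ≈ 6.08 mm (horizontal) and 4.09 mm (vertical), extruded 14.2 mm in z.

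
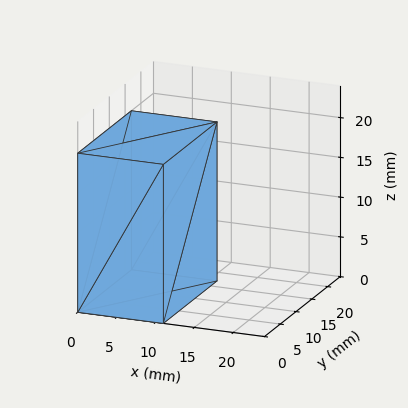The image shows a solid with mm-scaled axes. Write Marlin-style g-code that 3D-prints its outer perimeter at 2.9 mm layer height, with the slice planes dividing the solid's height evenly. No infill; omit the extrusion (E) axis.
Reading the render: the shape is a rectangular box, roughly 11 × 17 mm footprint and 20 mm tall (dimensions read to the nearest mm from the axis ticks). For the g-code, the solid's height is divided into equal slices at the stated Δz and each level perimeter traced with G1 moves after a G0 lift.

; perimeter-only toolpath
G21 ; units = mm
G90 ; absolute positioning
G28 ; home
; layer 1
G0 Z2.9
G0 X0.0 Y0.0
G1 X11.0 Y0.0
G1 X11.0 Y17.0
G1 X0.0 Y17.0
G1 X0.0 Y0.0
; layer 2
G0 Z5.7
G0 X0.0 Y0.0
G1 X11.0 Y0.0
G1 X11.0 Y17.0
G1 X0.0 Y17.0
G1 X0.0 Y0.0
; layer 3
G0 Z8.6
G0 X0.0 Y0.0
G1 X11.0 Y0.0
G1 X11.0 Y17.0
G1 X0.0 Y17.0
G1 X0.0 Y0.0
; layer 4
G0 Z11.4
G0 X0.0 Y0.0
G1 X11.0 Y0.0
G1 X11.0 Y17.0
G1 X0.0 Y17.0
G1 X0.0 Y0.0
; layer 5
G0 Z14.3
G0 X0.0 Y0.0
G1 X11.0 Y0.0
G1 X11.0 Y17.0
G1 X0.0 Y17.0
G1 X0.0 Y0.0
; layer 6
G0 Z17.1
G0 X0.0 Y0.0
G1 X11.0 Y0.0
G1 X11.0 Y17.0
G1 X0.0 Y17.0
G1 X0.0 Y0.0
; layer 7
G0 Z20.0
G0 X0.0 Y0.0
G1 X11.0 Y0.0
G1 X11.0 Y17.0
G1 X0.0 Y17.0
G1 X0.0 Y0.0
M2 ; end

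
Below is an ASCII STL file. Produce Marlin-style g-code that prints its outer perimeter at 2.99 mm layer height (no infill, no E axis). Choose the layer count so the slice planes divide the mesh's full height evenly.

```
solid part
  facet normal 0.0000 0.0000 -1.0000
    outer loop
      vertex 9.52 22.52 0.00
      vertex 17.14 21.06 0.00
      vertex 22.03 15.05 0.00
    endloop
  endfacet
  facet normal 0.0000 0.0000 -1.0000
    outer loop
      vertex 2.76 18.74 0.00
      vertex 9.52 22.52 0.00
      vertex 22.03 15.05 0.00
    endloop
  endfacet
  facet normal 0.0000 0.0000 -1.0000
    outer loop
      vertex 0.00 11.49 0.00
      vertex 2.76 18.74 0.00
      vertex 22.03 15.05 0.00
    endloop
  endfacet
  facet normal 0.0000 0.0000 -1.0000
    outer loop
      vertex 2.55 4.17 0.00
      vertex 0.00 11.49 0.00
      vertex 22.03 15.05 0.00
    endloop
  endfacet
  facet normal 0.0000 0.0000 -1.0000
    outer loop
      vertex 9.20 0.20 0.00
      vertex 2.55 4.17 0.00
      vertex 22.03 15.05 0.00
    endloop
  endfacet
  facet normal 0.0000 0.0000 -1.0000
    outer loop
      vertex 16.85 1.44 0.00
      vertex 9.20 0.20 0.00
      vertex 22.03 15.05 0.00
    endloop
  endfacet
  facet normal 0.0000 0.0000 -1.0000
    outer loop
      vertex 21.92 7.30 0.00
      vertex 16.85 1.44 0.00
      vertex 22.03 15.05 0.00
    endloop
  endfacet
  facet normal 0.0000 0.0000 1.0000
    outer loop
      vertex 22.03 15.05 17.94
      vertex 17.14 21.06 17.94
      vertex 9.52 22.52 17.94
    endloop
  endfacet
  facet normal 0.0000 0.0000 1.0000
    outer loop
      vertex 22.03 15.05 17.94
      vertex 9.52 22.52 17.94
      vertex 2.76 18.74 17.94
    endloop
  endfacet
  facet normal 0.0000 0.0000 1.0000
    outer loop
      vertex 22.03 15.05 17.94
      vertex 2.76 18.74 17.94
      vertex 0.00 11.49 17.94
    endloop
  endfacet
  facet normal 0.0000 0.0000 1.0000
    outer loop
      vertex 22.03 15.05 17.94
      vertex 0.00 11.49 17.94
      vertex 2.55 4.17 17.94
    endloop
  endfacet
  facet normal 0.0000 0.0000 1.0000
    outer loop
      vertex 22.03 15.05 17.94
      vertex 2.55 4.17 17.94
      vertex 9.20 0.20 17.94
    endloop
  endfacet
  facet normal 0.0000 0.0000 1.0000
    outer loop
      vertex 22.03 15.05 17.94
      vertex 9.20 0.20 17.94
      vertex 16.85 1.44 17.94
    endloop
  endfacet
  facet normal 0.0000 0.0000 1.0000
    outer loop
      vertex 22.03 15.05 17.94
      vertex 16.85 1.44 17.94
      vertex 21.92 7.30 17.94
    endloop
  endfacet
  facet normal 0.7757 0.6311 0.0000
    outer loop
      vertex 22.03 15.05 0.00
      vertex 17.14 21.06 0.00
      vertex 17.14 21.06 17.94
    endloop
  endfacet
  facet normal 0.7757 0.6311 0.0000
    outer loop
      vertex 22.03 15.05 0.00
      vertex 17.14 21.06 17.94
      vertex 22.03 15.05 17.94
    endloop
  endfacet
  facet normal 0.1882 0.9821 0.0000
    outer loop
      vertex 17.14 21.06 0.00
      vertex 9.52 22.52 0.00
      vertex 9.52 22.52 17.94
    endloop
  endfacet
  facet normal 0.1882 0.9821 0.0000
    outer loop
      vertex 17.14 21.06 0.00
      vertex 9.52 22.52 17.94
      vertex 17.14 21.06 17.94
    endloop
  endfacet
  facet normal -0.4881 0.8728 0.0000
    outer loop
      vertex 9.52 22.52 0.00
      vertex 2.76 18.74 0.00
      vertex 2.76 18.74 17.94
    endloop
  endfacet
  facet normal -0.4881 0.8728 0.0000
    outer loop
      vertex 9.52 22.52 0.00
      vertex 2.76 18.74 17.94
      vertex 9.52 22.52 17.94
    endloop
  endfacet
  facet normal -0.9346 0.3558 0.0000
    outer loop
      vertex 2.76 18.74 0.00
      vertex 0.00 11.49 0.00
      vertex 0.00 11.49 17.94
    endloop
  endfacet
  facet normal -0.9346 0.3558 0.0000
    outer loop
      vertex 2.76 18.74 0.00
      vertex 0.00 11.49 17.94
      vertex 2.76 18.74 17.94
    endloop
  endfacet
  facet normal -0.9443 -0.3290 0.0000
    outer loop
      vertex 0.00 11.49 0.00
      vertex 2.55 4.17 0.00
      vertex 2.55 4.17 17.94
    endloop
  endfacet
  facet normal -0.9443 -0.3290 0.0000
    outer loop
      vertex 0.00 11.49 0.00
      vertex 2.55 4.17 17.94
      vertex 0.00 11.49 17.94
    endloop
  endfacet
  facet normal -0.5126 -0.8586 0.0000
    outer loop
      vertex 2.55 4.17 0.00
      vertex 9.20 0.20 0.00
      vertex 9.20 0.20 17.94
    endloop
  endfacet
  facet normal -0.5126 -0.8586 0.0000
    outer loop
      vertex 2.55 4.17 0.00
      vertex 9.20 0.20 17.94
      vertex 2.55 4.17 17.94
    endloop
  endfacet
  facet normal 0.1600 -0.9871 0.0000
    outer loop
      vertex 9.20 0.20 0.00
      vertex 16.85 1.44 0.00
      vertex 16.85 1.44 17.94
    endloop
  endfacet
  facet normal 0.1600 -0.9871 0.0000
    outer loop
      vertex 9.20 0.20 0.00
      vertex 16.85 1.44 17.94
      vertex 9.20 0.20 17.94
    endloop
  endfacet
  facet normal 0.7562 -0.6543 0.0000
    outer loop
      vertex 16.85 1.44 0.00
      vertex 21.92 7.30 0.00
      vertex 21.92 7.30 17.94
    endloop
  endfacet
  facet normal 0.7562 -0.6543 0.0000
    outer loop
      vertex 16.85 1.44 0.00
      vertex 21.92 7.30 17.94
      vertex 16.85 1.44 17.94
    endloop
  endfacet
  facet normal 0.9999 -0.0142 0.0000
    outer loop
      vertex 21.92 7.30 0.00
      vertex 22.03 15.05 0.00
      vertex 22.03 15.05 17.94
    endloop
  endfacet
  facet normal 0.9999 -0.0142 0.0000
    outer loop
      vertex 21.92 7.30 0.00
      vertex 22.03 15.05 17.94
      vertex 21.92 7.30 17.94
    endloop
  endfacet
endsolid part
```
; perimeter-only toolpath
G21 ; units = mm
G90 ; absolute positioning
G28 ; home
; layer 1
G0 Z2.99
G0 X22.03 Y15.05
G1 X17.14 Y21.06
G1 X9.52 Y22.52
G1 X2.76 Y18.74
G1 X0.00 Y11.49
G1 X2.55 Y4.17
G1 X9.20 Y0.20
G1 X16.85 Y1.44
G1 X21.92 Y7.30
G1 X22.03 Y15.05
; layer 2
G0 Z5.98
G0 X22.03 Y15.05
G1 X17.14 Y21.06
G1 X9.52 Y22.52
G1 X2.76 Y18.74
G1 X0.00 Y11.49
G1 X2.55 Y4.17
G1 X9.20 Y0.20
G1 X16.85 Y1.44
G1 X21.92 Y7.30
G1 X22.03 Y15.05
; layer 3
G0 Z8.97
G0 X22.03 Y15.05
G1 X17.14 Y21.06
G1 X9.52 Y22.52
G1 X2.76 Y18.74
G1 X0.00 Y11.49
G1 X2.55 Y4.17
G1 X9.20 Y0.20
G1 X16.85 Y1.44
G1 X21.92 Y7.30
G1 X22.03 Y15.05
; layer 4
G0 Z11.96
G0 X22.03 Y15.05
G1 X17.14 Y21.06
G1 X9.52 Y22.52
G1 X2.76 Y18.74
G1 X0.00 Y11.49
G1 X2.55 Y4.17
G1 X9.20 Y0.20
G1 X16.85 Y1.44
G1 X21.92 Y7.30
G1 X22.03 Y15.05
; layer 5
G0 Z14.95
G0 X22.03 Y15.05
G1 X17.14 Y21.06
G1 X9.52 Y22.52
G1 X2.76 Y18.74
G1 X0.00 Y11.49
G1 X2.55 Y4.17
G1 X9.20 Y0.20
G1 X16.85 Y1.44
G1 X21.92 Y7.30
G1 X22.03 Y15.05
; layer 6
G0 Z17.94
G0 X22.03 Y15.05
G1 X17.14 Y21.06
G1 X9.52 Y22.52
G1 X2.76 Y18.74
G1 X0.00 Y11.49
G1 X2.55 Y4.17
G1 X9.20 Y0.20
G1 X16.85 Y1.44
G1 X21.92 Y7.30
G1 X22.03 Y15.05
M2 ; end

The solid is a regular 9-sided prism (a cylinder approximated with 9 flat sides), circumscribed radius ≈ 11.3 mm, height ≈ 17.9 mm. Slicing at Δz = 2.99 mm — 6 equal slices spanning the solid's height, so layer i sits at z = i·h/6 — gives 6 non-empty perimeters. Each is a 9-segment closed polygon; G0 lifts to the layer z and rapids to the start vertex, then G1 traces the edges.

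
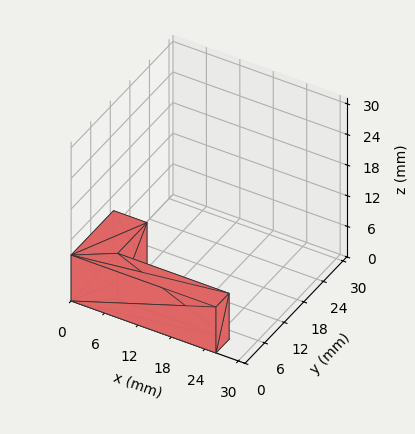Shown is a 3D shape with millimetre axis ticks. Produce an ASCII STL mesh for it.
Reading the render: the shape is an L-shaped prism: outer 26 × 13 mm, arm thicknesses ≈ 4 mm (horizontal) and 6 mm (vertical), extruded 9 mm in z (dimensions read to the nearest mm from the axis ticks). For the STL, each face is triangulated and given an outward normal.

solid part
  facet normal 0.0000 0.0000 -1.0000
    outer loop
      vertex 26.0 4.0 0.0
      vertex 26.0 0.0 0.0
      vertex 0.0 0.0 0.0
    endloop
  endfacet
  facet normal 0.0000 0.0000 -1.0000
    outer loop
      vertex 6.0 4.0 0.0
      vertex 26.0 4.0 0.0
      vertex 0.0 0.0 0.0
    endloop
  endfacet
  facet normal 0.0000 0.0000 -1.0000
    outer loop
      vertex 6.0 13.0 0.0
      vertex 6.0 4.0 0.0
      vertex 0.0 0.0 0.0
    endloop
  endfacet
  facet normal 0.0000 0.0000 -1.0000
    outer loop
      vertex 0.0 13.0 0.0
      vertex 6.0 13.0 0.0
      vertex 0.0 0.0 0.0
    endloop
  endfacet
  facet normal 0.0000 0.0000 1.0000
    outer loop
      vertex 0.0 0.0 9.0
      vertex 26.0 0.0 9.0
      vertex 26.0 4.0 9.0
    endloop
  endfacet
  facet normal 0.0000 0.0000 1.0000
    outer loop
      vertex 0.0 0.0 9.0
      vertex 26.0 4.0 9.0
      vertex 6.0 4.0 9.0
    endloop
  endfacet
  facet normal 0.0000 0.0000 1.0000
    outer loop
      vertex 0.0 0.0 9.0
      vertex 6.0 4.0 9.0
      vertex 6.0 13.0 9.0
    endloop
  endfacet
  facet normal 0.0000 0.0000 1.0000
    outer loop
      vertex 0.0 0.0 9.0
      vertex 6.0 13.0 9.0
      vertex 0.0 13.0 9.0
    endloop
  endfacet
  facet normal 0.0000 -1.0000 0.0000
    outer loop
      vertex 0.0 0.0 0.0
      vertex 26.0 0.0 0.0
      vertex 26.0 0.0 9.0
    endloop
  endfacet
  facet normal 0.0000 -1.0000 0.0000
    outer loop
      vertex 0.0 0.0 0.0
      vertex 26.0 0.0 9.0
      vertex 0.0 0.0 9.0
    endloop
  endfacet
  facet normal 1.0000 0.0000 0.0000
    outer loop
      vertex 26.0 0.0 0.0
      vertex 26.0 4.0 0.0
      vertex 26.0 4.0 9.0
    endloop
  endfacet
  facet normal 1.0000 0.0000 0.0000
    outer loop
      vertex 26.0 0.0 0.0
      vertex 26.0 4.0 9.0
      vertex 26.0 0.0 9.0
    endloop
  endfacet
  facet normal 0.0000 1.0000 0.0000
    outer loop
      vertex 26.0 4.0 0.0
      vertex 6.0 4.0 0.0
      vertex 6.0 4.0 9.0
    endloop
  endfacet
  facet normal 0.0000 1.0000 0.0000
    outer loop
      vertex 26.0 4.0 0.0
      vertex 6.0 4.0 9.0
      vertex 26.0 4.0 9.0
    endloop
  endfacet
  facet normal 1.0000 0.0000 0.0000
    outer loop
      vertex 6.0 4.0 0.0
      vertex 6.0 13.0 0.0
      vertex 6.0 13.0 9.0
    endloop
  endfacet
  facet normal 1.0000 0.0000 0.0000
    outer loop
      vertex 6.0 4.0 0.0
      vertex 6.0 13.0 9.0
      vertex 6.0 4.0 9.0
    endloop
  endfacet
  facet normal 0.0000 1.0000 0.0000
    outer loop
      vertex 6.0 13.0 0.0
      vertex 0.0 13.0 0.0
      vertex 0.0 13.0 9.0
    endloop
  endfacet
  facet normal 0.0000 1.0000 0.0000
    outer loop
      vertex 6.0 13.0 0.0
      vertex 0.0 13.0 9.0
      vertex 6.0 13.0 9.0
    endloop
  endfacet
  facet normal -1.0000 0.0000 0.0000
    outer loop
      vertex 0.0 13.0 0.0
      vertex 0.0 0.0 0.0
      vertex 0.0 0.0 9.0
    endloop
  endfacet
  facet normal -1.0000 0.0000 0.0000
    outer loop
      vertex 0.0 13.0 0.0
      vertex 0.0 0.0 9.0
      vertex 0.0 13.0 9.0
    endloop
  endfacet
endsolid part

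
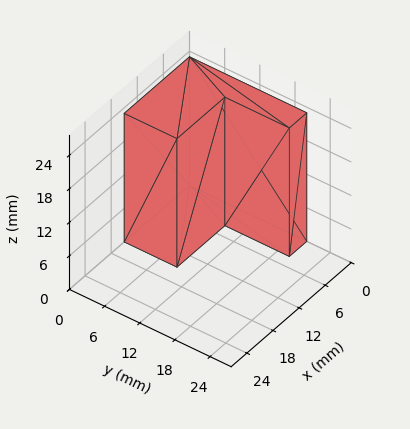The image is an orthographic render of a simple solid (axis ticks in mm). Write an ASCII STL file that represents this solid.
Reading the render: the shape is an L-shaped prism: outer 15 × 20 mm, arm thicknesses ≈ 9 mm (horizontal) and 4 mm (vertical), extruded 23 mm in z (dimensions read to the nearest mm from the axis ticks). For the STL, each face is triangulated and given an outward normal.

solid part
  facet normal 0.0000 0.0000 -1.0000
    outer loop
      vertex 15.000 9.000 0.000
      vertex 15.000 0.000 0.000
      vertex 0.000 0.000 0.000
    endloop
  endfacet
  facet normal 0.0000 0.0000 -1.0000
    outer loop
      vertex 4.000 9.000 0.000
      vertex 15.000 9.000 0.000
      vertex 0.000 0.000 0.000
    endloop
  endfacet
  facet normal 0.0000 0.0000 -1.0000
    outer loop
      vertex 4.000 20.000 0.000
      vertex 4.000 9.000 0.000
      vertex 0.000 0.000 0.000
    endloop
  endfacet
  facet normal 0.0000 0.0000 -1.0000
    outer loop
      vertex 0.000 20.000 0.000
      vertex 4.000 20.000 0.000
      vertex 0.000 0.000 0.000
    endloop
  endfacet
  facet normal 0.0000 0.0000 1.0000
    outer loop
      vertex 0.000 0.000 23.000
      vertex 15.000 0.000 23.000
      vertex 15.000 9.000 23.000
    endloop
  endfacet
  facet normal 0.0000 0.0000 1.0000
    outer loop
      vertex 0.000 0.000 23.000
      vertex 15.000 9.000 23.000
      vertex 4.000 9.000 23.000
    endloop
  endfacet
  facet normal 0.0000 0.0000 1.0000
    outer loop
      vertex 0.000 0.000 23.000
      vertex 4.000 9.000 23.000
      vertex 4.000 20.000 23.000
    endloop
  endfacet
  facet normal 0.0000 0.0000 1.0000
    outer loop
      vertex 0.000 0.000 23.000
      vertex 4.000 20.000 23.000
      vertex 0.000 20.000 23.000
    endloop
  endfacet
  facet normal 0.0000 -1.0000 0.0000
    outer loop
      vertex 0.000 0.000 0.000
      vertex 15.000 0.000 0.000
      vertex 15.000 0.000 23.000
    endloop
  endfacet
  facet normal 0.0000 -1.0000 0.0000
    outer loop
      vertex 0.000 0.000 0.000
      vertex 15.000 0.000 23.000
      vertex 0.000 0.000 23.000
    endloop
  endfacet
  facet normal 1.0000 0.0000 0.0000
    outer loop
      vertex 15.000 0.000 0.000
      vertex 15.000 9.000 0.000
      vertex 15.000 9.000 23.000
    endloop
  endfacet
  facet normal 1.0000 0.0000 0.0000
    outer loop
      vertex 15.000 0.000 0.000
      vertex 15.000 9.000 23.000
      vertex 15.000 0.000 23.000
    endloop
  endfacet
  facet normal 0.0000 1.0000 0.0000
    outer loop
      vertex 15.000 9.000 0.000
      vertex 4.000 9.000 0.000
      vertex 4.000 9.000 23.000
    endloop
  endfacet
  facet normal 0.0000 1.0000 0.0000
    outer loop
      vertex 15.000 9.000 0.000
      vertex 4.000 9.000 23.000
      vertex 15.000 9.000 23.000
    endloop
  endfacet
  facet normal 1.0000 0.0000 0.0000
    outer loop
      vertex 4.000 9.000 0.000
      vertex 4.000 20.000 0.000
      vertex 4.000 20.000 23.000
    endloop
  endfacet
  facet normal 1.0000 0.0000 0.0000
    outer loop
      vertex 4.000 9.000 0.000
      vertex 4.000 20.000 23.000
      vertex 4.000 9.000 23.000
    endloop
  endfacet
  facet normal 0.0000 1.0000 0.0000
    outer loop
      vertex 4.000 20.000 0.000
      vertex 0.000 20.000 0.000
      vertex 0.000 20.000 23.000
    endloop
  endfacet
  facet normal 0.0000 1.0000 0.0000
    outer loop
      vertex 4.000 20.000 0.000
      vertex 0.000 20.000 23.000
      vertex 4.000 20.000 23.000
    endloop
  endfacet
  facet normal -1.0000 0.0000 0.0000
    outer loop
      vertex 0.000 20.000 0.000
      vertex 0.000 0.000 0.000
      vertex 0.000 0.000 23.000
    endloop
  endfacet
  facet normal -1.0000 0.0000 0.0000
    outer loop
      vertex 0.000 20.000 0.000
      vertex 0.000 0.000 23.000
      vertex 0.000 20.000 23.000
    endloop
  endfacet
endsolid part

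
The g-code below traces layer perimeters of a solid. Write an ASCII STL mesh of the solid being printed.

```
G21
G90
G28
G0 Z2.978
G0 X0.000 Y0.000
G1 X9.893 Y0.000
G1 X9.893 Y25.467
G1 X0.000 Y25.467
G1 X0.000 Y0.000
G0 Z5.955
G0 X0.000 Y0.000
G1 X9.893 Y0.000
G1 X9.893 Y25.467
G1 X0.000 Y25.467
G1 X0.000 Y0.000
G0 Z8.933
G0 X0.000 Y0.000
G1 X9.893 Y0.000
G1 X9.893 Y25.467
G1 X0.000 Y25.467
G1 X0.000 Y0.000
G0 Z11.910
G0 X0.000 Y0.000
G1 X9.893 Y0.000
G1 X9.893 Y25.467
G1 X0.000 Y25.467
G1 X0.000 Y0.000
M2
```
solid part
  facet normal 0.0000 0.0000 -1.0000
    outer loop
      vertex 9.893 25.467 0.000
      vertex 9.893 0.000 0.000
      vertex 0.000 0.000 0.000
    endloop
  endfacet
  facet normal 0.0000 0.0000 -1.0000
    outer loop
      vertex 0.000 25.467 0.000
      vertex 9.893 25.467 0.000
      vertex 0.000 0.000 0.000
    endloop
  endfacet
  facet normal 0.0000 0.0000 1.0000
    outer loop
      vertex 0.000 0.000 11.910
      vertex 9.893 0.000 11.910
      vertex 9.893 25.467 11.910
    endloop
  endfacet
  facet normal 0.0000 0.0000 1.0000
    outer loop
      vertex 0.000 0.000 11.910
      vertex 9.893 25.467 11.910
      vertex 0.000 25.467 11.910
    endloop
  endfacet
  facet normal 0.0000 -1.0000 0.0000
    outer loop
      vertex 0.000 0.000 0.000
      vertex 9.893 0.000 0.000
      vertex 9.893 0.000 11.910
    endloop
  endfacet
  facet normal 0.0000 -1.0000 0.0000
    outer loop
      vertex 0.000 0.000 0.000
      vertex 9.893 0.000 11.910
      vertex 0.000 0.000 11.910
    endloop
  endfacet
  facet normal 0.0000 1.0000 0.0000
    outer loop
      vertex 9.893 25.467 11.910
      vertex 9.893 25.467 0.000
      vertex 0.000 25.467 0.000
    endloop
  endfacet
  facet normal 0.0000 1.0000 0.0000
    outer loop
      vertex 0.000 25.467 11.910
      vertex 9.893 25.467 11.910
      vertex 0.000 25.467 0.000
    endloop
  endfacet
  facet normal -1.0000 0.0000 0.0000
    outer loop
      vertex 0.000 25.467 11.910
      vertex 0.000 25.467 0.000
      vertex 0.000 0.000 0.000
    endloop
  endfacet
  facet normal -1.0000 0.0000 0.0000
    outer loop
      vertex 0.000 0.000 11.910
      vertex 0.000 25.467 11.910
      vertex 0.000 0.000 0.000
    endloop
  endfacet
  facet normal 1.0000 0.0000 0.0000
    outer loop
      vertex 9.893 0.000 0.000
      vertex 9.893 25.467 0.000
      vertex 9.893 25.467 11.910
    endloop
  endfacet
  facet normal 1.0000 0.0000 0.0000
    outer loop
      vertex 9.893 0.000 0.000
      vertex 9.893 25.467 11.910
      vertex 9.893 0.000 11.910
    endloop
  endfacet
endsolid part

The G0 Z moves step by Δz≈2.978 mm. Every layer's G1 loop is the same polygon, so the solid is a straight extrusion of it from z=0 to z≈11.9. Closing with flat bottom and top caps and triangulating gives 12 facets — a rectangular box, roughly 9.89 × 25.5 mm footprint and 11.9 mm tall.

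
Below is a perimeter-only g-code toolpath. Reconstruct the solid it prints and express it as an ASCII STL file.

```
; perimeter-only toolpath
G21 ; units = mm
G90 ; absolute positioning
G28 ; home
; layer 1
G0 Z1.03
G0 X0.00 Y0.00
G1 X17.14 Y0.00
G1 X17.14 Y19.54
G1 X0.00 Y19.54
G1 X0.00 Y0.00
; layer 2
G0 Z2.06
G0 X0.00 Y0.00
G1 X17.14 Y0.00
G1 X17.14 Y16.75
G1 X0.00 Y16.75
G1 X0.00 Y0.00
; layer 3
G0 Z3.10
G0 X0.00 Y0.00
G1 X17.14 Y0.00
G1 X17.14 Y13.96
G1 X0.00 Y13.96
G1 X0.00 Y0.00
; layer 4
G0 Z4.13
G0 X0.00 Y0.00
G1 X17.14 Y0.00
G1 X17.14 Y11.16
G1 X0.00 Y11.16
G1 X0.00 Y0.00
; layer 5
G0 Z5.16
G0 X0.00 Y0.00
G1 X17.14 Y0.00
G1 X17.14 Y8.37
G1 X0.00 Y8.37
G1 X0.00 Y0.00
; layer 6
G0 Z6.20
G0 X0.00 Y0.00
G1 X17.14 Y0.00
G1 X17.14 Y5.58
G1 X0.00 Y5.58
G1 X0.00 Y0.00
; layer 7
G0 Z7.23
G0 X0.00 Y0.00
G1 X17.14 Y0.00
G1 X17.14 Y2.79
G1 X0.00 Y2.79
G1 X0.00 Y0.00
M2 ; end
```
solid part
  facet normal 0.0000 0.0000 -1.0000
    outer loop
      vertex 17.14 22.33 0.00
      vertex 17.14 0.00 0.00
      vertex 0.00 0.00 0.00
    endloop
  endfacet
  facet normal 0.0000 0.0000 -1.0000
    outer loop
      vertex 0.00 22.33 0.00
      vertex 17.14 22.33 0.00
      vertex 0.00 0.00 0.00
    endloop
  endfacet
  facet normal 0.0000 -1.0000 0.0000
    outer loop
      vertex 0.00 0.00 0.00
      vertex 17.14 0.00 0.00
      vertex 17.14 0.00 8.26
    endloop
  endfacet
  facet normal 0.0000 -1.0000 0.0000
    outer loop
      vertex 0.00 0.00 0.00
      vertex 17.14 0.00 8.26
      vertex 0.00 0.00 8.26
    endloop
  endfacet
  facet normal 0.0000 0.3469 0.9379
    outer loop
      vertex 0.00 0.00 8.26
      vertex 17.14 0.00 8.26
      vertex 17.14 22.33 0.00
    endloop
  endfacet
  facet normal 0.0000 0.3469 0.9379
    outer loop
      vertex 0.00 0.00 8.26
      vertex 17.14 22.33 0.00
      vertex 0.00 22.33 0.00
    endloop
  endfacet
  facet normal -1.0000 0.0000 0.0000
    outer loop
      vertex 0.00 0.00 8.26
      vertex 0.00 22.33 0.00
      vertex 0.00 0.00 0.00
    endloop
  endfacet
  facet normal 1.0000 0.0000 0.0000
    outer loop
      vertex 17.14 0.00 0.00
      vertex 17.14 22.33 0.00
      vertex 17.14 0.00 8.26
    endloop
  endfacet
endsolid part

The G0 Z moves step by Δz≈1.03 mm. The G1 loops shrink linearly with z, so the solid tapers from its base footprint up to z≈8.26. Closing with a flat bottom cap and the tapered top and triangulating gives 8 facets — a wedge (ramp): 17.1 × 22.3 mm base, rising to 8.26 mm along the y=0 edge and sloping linearly to z=0 at y=22.3.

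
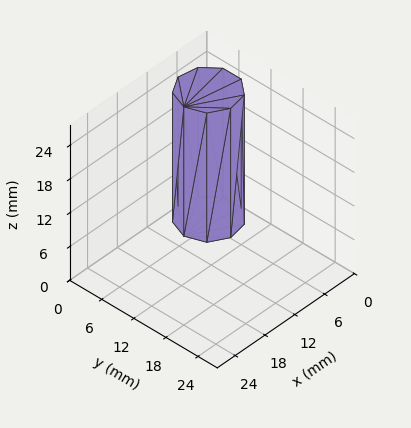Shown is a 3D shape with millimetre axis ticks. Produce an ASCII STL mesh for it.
Reading the render: the shape is a regular 9-sided prism (a cylinder approximated with 9 flat sides), circumscribed radius ≈ 5 mm, height ≈ 23 mm (dimensions read to the nearest mm from the axis ticks). For the STL, each face is triangulated and given an outward normal.

solid part
  facet normal 0.0000 0.0000 -1.0000
    outer loop
      vertex 5.87 9.92 0.00
      vertex 8.83 8.21 0.00
      vertex 10.00 5.00 0.00
    endloop
  endfacet
  facet normal 0.0000 0.0000 -1.0000
    outer loop
      vertex 2.50 9.33 0.00
      vertex 5.87 9.92 0.00
      vertex 10.00 5.00 0.00
    endloop
  endfacet
  facet normal 0.0000 0.0000 -1.0000
    outer loop
      vertex 0.30 6.71 0.00
      vertex 2.50 9.33 0.00
      vertex 10.00 5.00 0.00
    endloop
  endfacet
  facet normal 0.0000 0.0000 -1.0000
    outer loop
      vertex 0.30 3.29 0.00
      vertex 0.30 6.71 0.00
      vertex 10.00 5.00 0.00
    endloop
  endfacet
  facet normal 0.0000 0.0000 -1.0000
    outer loop
      vertex 2.50 0.67 0.00
      vertex 0.30 3.29 0.00
      vertex 10.00 5.00 0.00
    endloop
  endfacet
  facet normal 0.0000 0.0000 -1.0000
    outer loop
      vertex 5.87 0.08 0.00
      vertex 2.50 0.67 0.00
      vertex 10.00 5.00 0.00
    endloop
  endfacet
  facet normal 0.0000 0.0000 -1.0000
    outer loop
      vertex 8.83 1.79 0.00
      vertex 5.87 0.08 0.00
      vertex 10.00 5.00 0.00
    endloop
  endfacet
  facet normal 0.0000 0.0000 1.0000
    outer loop
      vertex 10.00 5.00 23.00
      vertex 8.83 8.21 23.00
      vertex 5.87 9.92 23.00
    endloop
  endfacet
  facet normal 0.0000 0.0000 1.0000
    outer loop
      vertex 10.00 5.00 23.00
      vertex 5.87 9.92 23.00
      vertex 2.50 9.33 23.00
    endloop
  endfacet
  facet normal 0.0000 0.0000 1.0000
    outer loop
      vertex 10.00 5.00 23.00
      vertex 2.50 9.33 23.00
      vertex 0.30 6.71 23.00
    endloop
  endfacet
  facet normal 0.0000 0.0000 1.0000
    outer loop
      vertex 10.00 5.00 23.00
      vertex 0.30 6.71 23.00
      vertex 0.30 3.29 23.00
    endloop
  endfacet
  facet normal 0.0000 0.0000 1.0000
    outer loop
      vertex 10.00 5.00 23.00
      vertex 0.30 3.29 23.00
      vertex 2.50 0.67 23.00
    endloop
  endfacet
  facet normal 0.0000 0.0000 1.0000
    outer loop
      vertex 10.00 5.00 23.00
      vertex 2.50 0.67 23.00
      vertex 5.87 0.08 23.00
    endloop
  endfacet
  facet normal 0.0000 0.0000 1.0000
    outer loop
      vertex 10.00 5.00 23.00
      vertex 5.87 0.08 23.00
      vertex 8.83 1.79 23.00
    endloop
  endfacet
  facet normal 0.9395 0.3424 0.0000
    outer loop
      vertex 10.00 5.00 0.00
      vertex 8.83 8.21 0.00
      vertex 8.83 8.21 23.00
    endloop
  endfacet
  facet normal 0.9395 0.3424 0.0000
    outer loop
      vertex 10.00 5.00 0.00
      vertex 8.83 8.21 23.00
      vertex 10.00 5.00 23.00
    endloop
  endfacet
  facet normal 0.5002 0.8659 0.0000
    outer loop
      vertex 8.83 8.21 0.00
      vertex 5.87 9.92 0.00
      vertex 5.87 9.92 23.00
    endloop
  endfacet
  facet normal 0.5002 0.8659 0.0000
    outer loop
      vertex 8.83 8.21 0.00
      vertex 5.87 9.92 23.00
      vertex 8.83 8.21 23.00
    endloop
  endfacet
  facet normal -0.1725 0.9850 0.0000
    outer loop
      vertex 5.87 9.92 0.00
      vertex 2.50 9.33 0.00
      vertex 2.50 9.33 23.00
    endloop
  endfacet
  facet normal -0.1725 0.9850 0.0000
    outer loop
      vertex 5.87 9.92 0.00
      vertex 2.50 9.33 23.00
      vertex 5.87 9.92 23.00
    endloop
  endfacet
  facet normal -0.7658 0.6431 0.0000
    outer loop
      vertex 2.50 9.33 0.00
      vertex 0.30 6.71 0.00
      vertex 0.30 6.71 23.00
    endloop
  endfacet
  facet normal -0.7658 0.6431 0.0000
    outer loop
      vertex 2.50 9.33 0.00
      vertex 0.30 6.71 23.00
      vertex 2.50 9.33 23.00
    endloop
  endfacet
  facet normal -1.0000 0.0000 0.0000
    outer loop
      vertex 0.30 6.71 0.00
      vertex 0.30 3.29 0.00
      vertex 0.30 3.29 23.00
    endloop
  endfacet
  facet normal -1.0000 0.0000 0.0000
    outer loop
      vertex 0.30 6.71 0.00
      vertex 0.30 3.29 23.00
      vertex 0.30 6.71 23.00
    endloop
  endfacet
  facet normal -0.7658 -0.6431 0.0000
    outer loop
      vertex 0.30 3.29 0.00
      vertex 2.50 0.67 0.00
      vertex 2.50 0.67 23.00
    endloop
  endfacet
  facet normal -0.7658 -0.6431 0.0000
    outer loop
      vertex 0.30 3.29 0.00
      vertex 2.50 0.67 23.00
      vertex 0.30 3.29 23.00
    endloop
  endfacet
  facet normal -0.1725 -0.9850 0.0000
    outer loop
      vertex 2.50 0.67 0.00
      vertex 5.87 0.08 0.00
      vertex 5.87 0.08 23.00
    endloop
  endfacet
  facet normal -0.1725 -0.9850 0.0000
    outer loop
      vertex 2.50 0.67 0.00
      vertex 5.87 0.08 23.00
      vertex 2.50 0.67 23.00
    endloop
  endfacet
  facet normal 0.5002 -0.8659 0.0000
    outer loop
      vertex 5.87 0.08 0.00
      vertex 8.83 1.79 0.00
      vertex 8.83 1.79 23.00
    endloop
  endfacet
  facet normal 0.5002 -0.8659 0.0000
    outer loop
      vertex 5.87 0.08 0.00
      vertex 8.83 1.79 23.00
      vertex 5.87 0.08 23.00
    endloop
  endfacet
  facet normal 0.9395 -0.3424 0.0000
    outer loop
      vertex 8.83 1.79 0.00
      vertex 10.00 5.00 0.00
      vertex 10.00 5.00 23.00
    endloop
  endfacet
  facet normal 0.9395 -0.3424 0.0000
    outer loop
      vertex 8.83 1.79 0.00
      vertex 10.00 5.00 23.00
      vertex 8.83 1.79 23.00
    endloop
  endfacet
endsolid part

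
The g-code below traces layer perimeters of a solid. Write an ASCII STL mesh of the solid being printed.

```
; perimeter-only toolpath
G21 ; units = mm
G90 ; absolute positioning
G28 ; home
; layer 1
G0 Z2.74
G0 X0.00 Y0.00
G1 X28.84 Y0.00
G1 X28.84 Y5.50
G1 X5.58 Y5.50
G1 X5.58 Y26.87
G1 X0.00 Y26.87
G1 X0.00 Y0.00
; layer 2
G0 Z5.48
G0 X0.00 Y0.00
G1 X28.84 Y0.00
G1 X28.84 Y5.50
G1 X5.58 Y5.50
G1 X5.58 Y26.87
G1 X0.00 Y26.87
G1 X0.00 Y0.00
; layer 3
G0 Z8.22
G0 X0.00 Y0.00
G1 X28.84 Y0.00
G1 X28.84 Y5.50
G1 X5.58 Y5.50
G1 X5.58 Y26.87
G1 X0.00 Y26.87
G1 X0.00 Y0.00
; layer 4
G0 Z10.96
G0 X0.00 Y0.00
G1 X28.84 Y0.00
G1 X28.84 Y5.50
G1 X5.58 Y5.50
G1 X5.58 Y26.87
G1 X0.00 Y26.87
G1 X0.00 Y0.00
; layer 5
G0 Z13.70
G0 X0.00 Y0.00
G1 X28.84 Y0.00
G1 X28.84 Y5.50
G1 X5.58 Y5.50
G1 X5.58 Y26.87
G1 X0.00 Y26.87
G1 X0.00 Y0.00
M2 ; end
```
solid part
  facet normal 0.0000 0.0000 -1.0000
    outer loop
      vertex 28.84 5.50 0.00
      vertex 28.84 0.00 0.00
      vertex 0.00 0.00 0.00
    endloop
  endfacet
  facet normal 0.0000 0.0000 -1.0000
    outer loop
      vertex 5.58 5.50 0.00
      vertex 28.84 5.50 0.00
      vertex 0.00 0.00 0.00
    endloop
  endfacet
  facet normal 0.0000 0.0000 -1.0000
    outer loop
      vertex 5.58 26.87 0.00
      vertex 5.58 5.50 0.00
      vertex 0.00 0.00 0.00
    endloop
  endfacet
  facet normal 0.0000 0.0000 -1.0000
    outer loop
      vertex 0.00 26.87 0.00
      vertex 5.58 26.87 0.00
      vertex 0.00 0.00 0.00
    endloop
  endfacet
  facet normal 0.0000 0.0000 1.0000
    outer loop
      vertex 0.00 0.00 13.70
      vertex 28.84 0.00 13.70
      vertex 28.84 5.50 13.70
    endloop
  endfacet
  facet normal 0.0000 0.0000 1.0000
    outer loop
      vertex 0.00 0.00 13.70
      vertex 28.84 5.50 13.70
      vertex 5.58 5.50 13.70
    endloop
  endfacet
  facet normal 0.0000 0.0000 1.0000
    outer loop
      vertex 0.00 0.00 13.70
      vertex 5.58 5.50 13.70
      vertex 5.58 26.87 13.70
    endloop
  endfacet
  facet normal 0.0000 0.0000 1.0000
    outer loop
      vertex 0.00 0.00 13.70
      vertex 5.58 26.87 13.70
      vertex 0.00 26.87 13.70
    endloop
  endfacet
  facet normal 0.0000 -1.0000 0.0000
    outer loop
      vertex 0.00 0.00 0.00
      vertex 28.84 0.00 0.00
      vertex 28.84 0.00 13.70
    endloop
  endfacet
  facet normal 0.0000 -1.0000 0.0000
    outer loop
      vertex 0.00 0.00 0.00
      vertex 28.84 0.00 13.70
      vertex 0.00 0.00 13.70
    endloop
  endfacet
  facet normal 1.0000 0.0000 0.0000
    outer loop
      vertex 28.84 0.00 0.00
      vertex 28.84 5.50 0.00
      vertex 28.84 5.50 13.70
    endloop
  endfacet
  facet normal 1.0000 0.0000 0.0000
    outer loop
      vertex 28.84 0.00 0.00
      vertex 28.84 5.50 13.70
      vertex 28.84 0.00 13.70
    endloop
  endfacet
  facet normal 0.0000 1.0000 0.0000
    outer loop
      vertex 28.84 5.50 0.00
      vertex 5.58 5.50 0.00
      vertex 5.58 5.50 13.70
    endloop
  endfacet
  facet normal 0.0000 1.0000 0.0000
    outer loop
      vertex 28.84 5.50 0.00
      vertex 5.58 5.50 13.70
      vertex 28.84 5.50 13.70
    endloop
  endfacet
  facet normal 1.0000 0.0000 0.0000
    outer loop
      vertex 5.58 5.50 0.00
      vertex 5.58 26.87 0.00
      vertex 5.58 26.87 13.70
    endloop
  endfacet
  facet normal 1.0000 0.0000 0.0000
    outer loop
      vertex 5.58 5.50 0.00
      vertex 5.58 26.87 13.70
      vertex 5.58 5.50 13.70
    endloop
  endfacet
  facet normal 0.0000 1.0000 0.0000
    outer loop
      vertex 5.58 26.87 0.00
      vertex 0.00 26.87 0.00
      vertex 0.00 26.87 13.70
    endloop
  endfacet
  facet normal 0.0000 1.0000 0.0000
    outer loop
      vertex 5.58 26.87 0.00
      vertex 0.00 26.87 13.70
      vertex 5.58 26.87 13.70
    endloop
  endfacet
  facet normal -1.0000 0.0000 0.0000
    outer loop
      vertex 0.00 26.87 0.00
      vertex 0.00 0.00 0.00
      vertex 0.00 0.00 13.70
    endloop
  endfacet
  facet normal -1.0000 0.0000 0.0000
    outer loop
      vertex 0.00 26.87 0.00
      vertex 0.00 0.00 13.70
      vertex 0.00 26.87 13.70
    endloop
  endfacet
endsolid part

The G0 Z moves step by Δz≈2.74 mm. Every layer's G1 loop is the same polygon, so the solid is a straight extrusion of it from z=0 to z≈13.7. Closing with flat bottom and top caps and triangulating gives 20 facets — an L-shaped prism: outer 28.8 × 26.9 mm, arm thicknesses ≈ 5.5 mm (horizontal) and 5.58 mm (vertical), extruded 13.7 mm in z.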